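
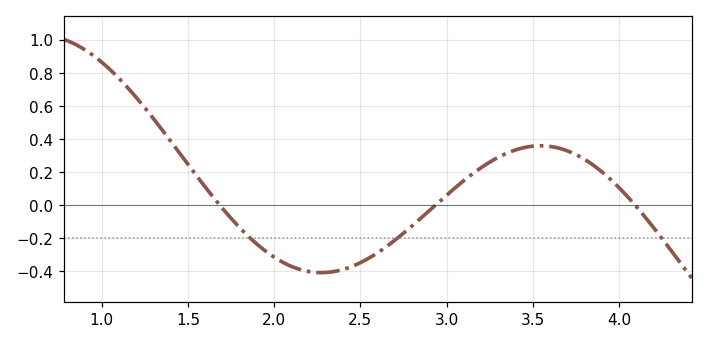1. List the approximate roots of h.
1.7, 2.95, 4.1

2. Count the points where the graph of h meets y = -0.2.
3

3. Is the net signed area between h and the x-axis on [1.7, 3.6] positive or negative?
negative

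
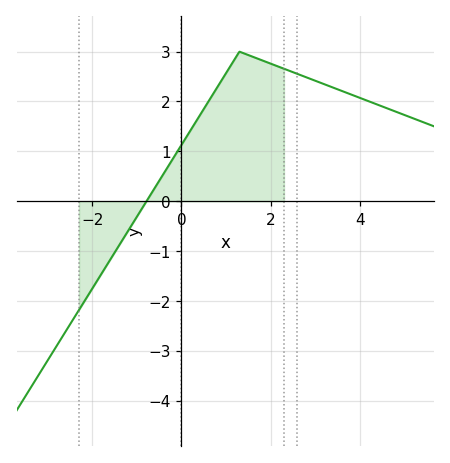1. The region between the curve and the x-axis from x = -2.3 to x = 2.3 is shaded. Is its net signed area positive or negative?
positive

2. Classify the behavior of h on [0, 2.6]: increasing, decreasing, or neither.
neither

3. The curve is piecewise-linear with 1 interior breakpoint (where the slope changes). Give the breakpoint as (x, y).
(1.3, 3)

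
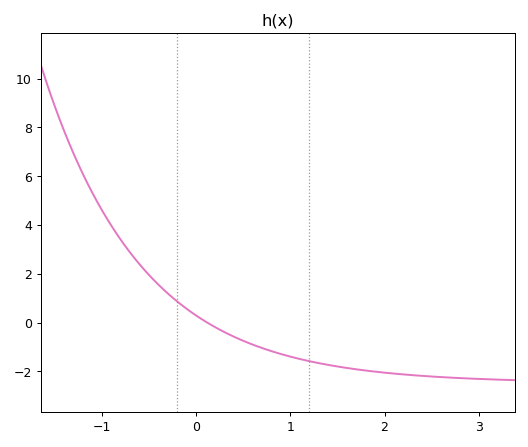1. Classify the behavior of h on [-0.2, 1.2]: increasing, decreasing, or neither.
decreasing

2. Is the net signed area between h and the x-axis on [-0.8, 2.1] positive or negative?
negative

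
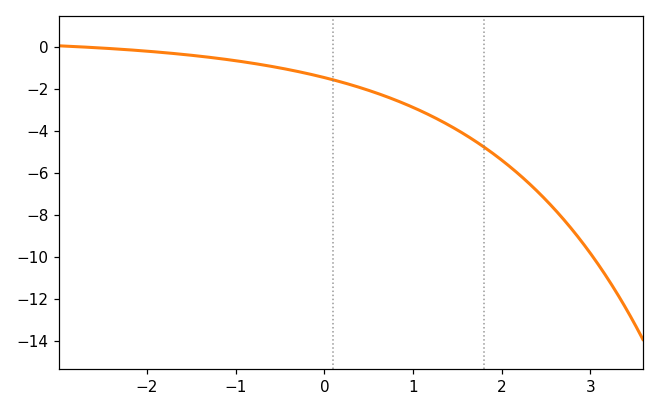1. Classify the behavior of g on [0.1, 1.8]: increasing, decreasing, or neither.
decreasing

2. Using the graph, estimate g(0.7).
-2.4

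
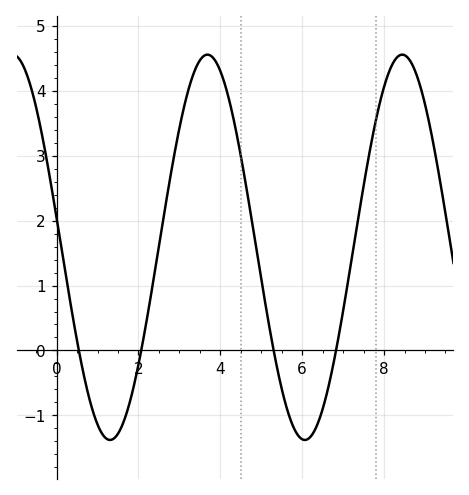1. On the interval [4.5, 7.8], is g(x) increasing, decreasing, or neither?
neither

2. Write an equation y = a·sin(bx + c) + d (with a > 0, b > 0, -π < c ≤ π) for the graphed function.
y = 2.97sin(1.3x + 3) + 1.59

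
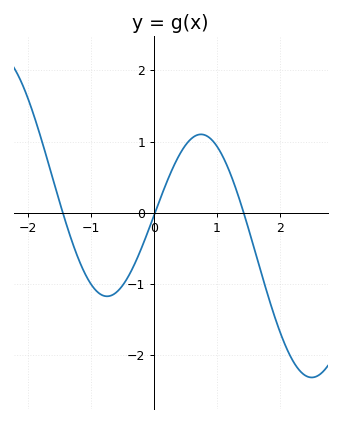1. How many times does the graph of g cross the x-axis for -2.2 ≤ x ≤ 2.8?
3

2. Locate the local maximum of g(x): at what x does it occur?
0.7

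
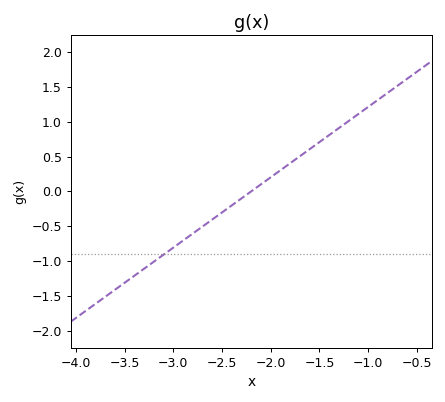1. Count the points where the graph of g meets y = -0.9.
1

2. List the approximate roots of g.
-2.2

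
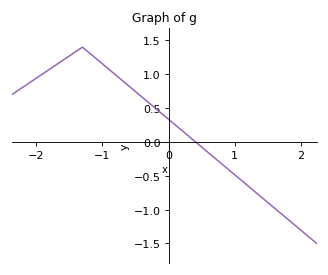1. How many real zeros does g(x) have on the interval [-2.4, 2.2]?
1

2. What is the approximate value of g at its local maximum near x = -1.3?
1.4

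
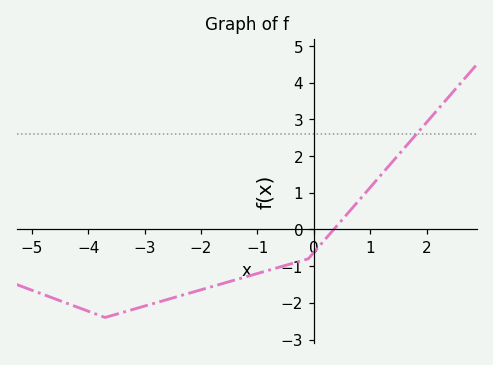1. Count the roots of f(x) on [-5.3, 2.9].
1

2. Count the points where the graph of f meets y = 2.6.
1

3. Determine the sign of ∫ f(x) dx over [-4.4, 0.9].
negative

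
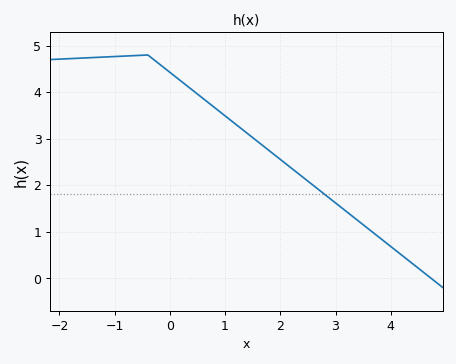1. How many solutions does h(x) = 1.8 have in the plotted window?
1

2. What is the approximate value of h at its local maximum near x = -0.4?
4.8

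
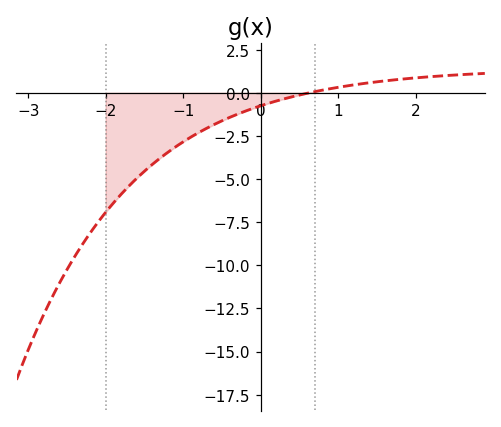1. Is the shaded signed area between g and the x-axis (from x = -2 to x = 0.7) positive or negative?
negative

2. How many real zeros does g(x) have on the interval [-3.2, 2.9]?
1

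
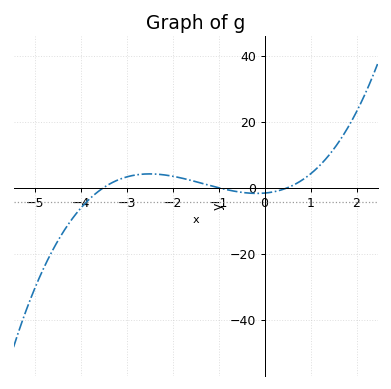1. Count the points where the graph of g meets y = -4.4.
1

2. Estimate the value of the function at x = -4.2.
-10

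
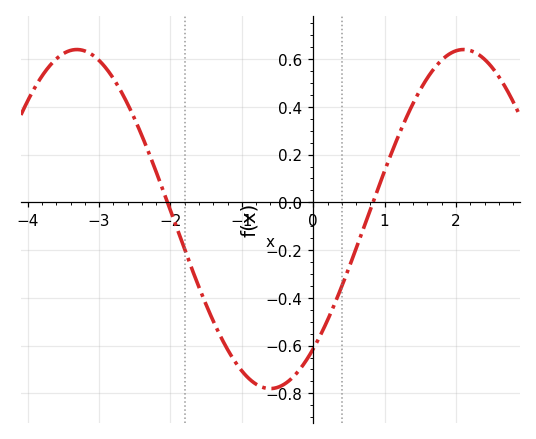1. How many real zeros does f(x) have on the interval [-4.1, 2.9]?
2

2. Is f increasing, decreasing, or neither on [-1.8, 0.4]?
neither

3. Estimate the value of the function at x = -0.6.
-0.78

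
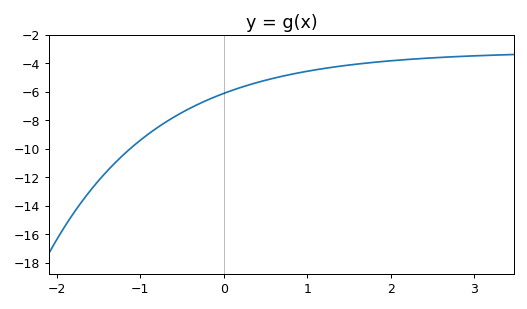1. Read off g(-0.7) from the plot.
-8.2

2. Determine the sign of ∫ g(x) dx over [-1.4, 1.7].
negative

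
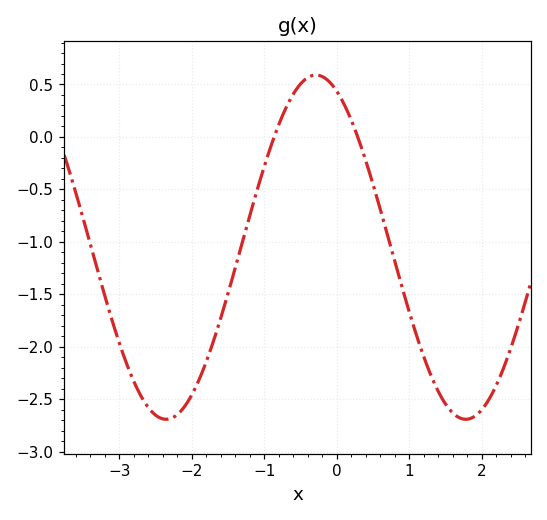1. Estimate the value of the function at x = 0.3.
-0.025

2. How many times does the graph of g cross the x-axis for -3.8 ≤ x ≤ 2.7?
2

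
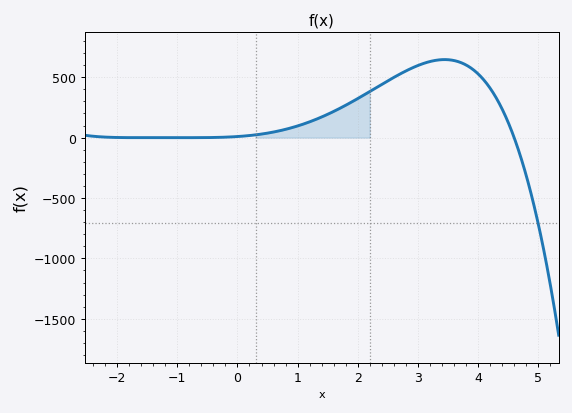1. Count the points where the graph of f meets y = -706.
1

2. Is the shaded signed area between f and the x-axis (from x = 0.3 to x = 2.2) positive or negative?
positive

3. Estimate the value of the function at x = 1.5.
193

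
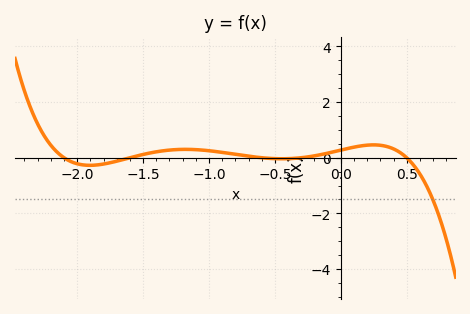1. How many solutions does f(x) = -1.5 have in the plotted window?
1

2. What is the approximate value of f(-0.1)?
0.164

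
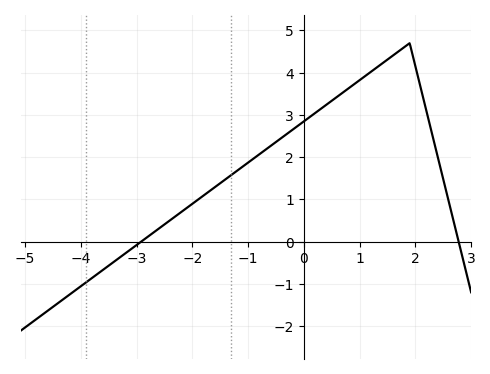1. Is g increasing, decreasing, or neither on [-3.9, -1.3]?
increasing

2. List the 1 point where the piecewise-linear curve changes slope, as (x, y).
(1.9, 4.7)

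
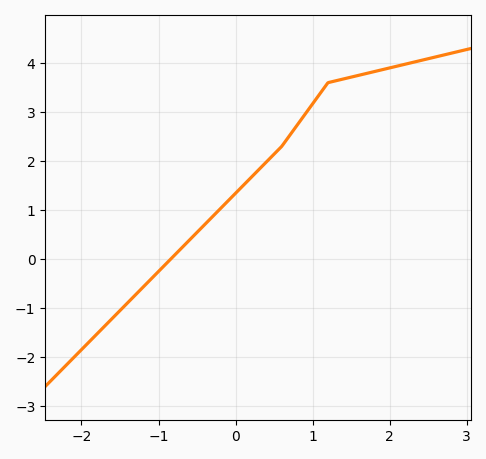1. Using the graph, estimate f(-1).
-0.3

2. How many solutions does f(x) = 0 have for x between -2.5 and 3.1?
1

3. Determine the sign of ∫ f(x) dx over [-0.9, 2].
positive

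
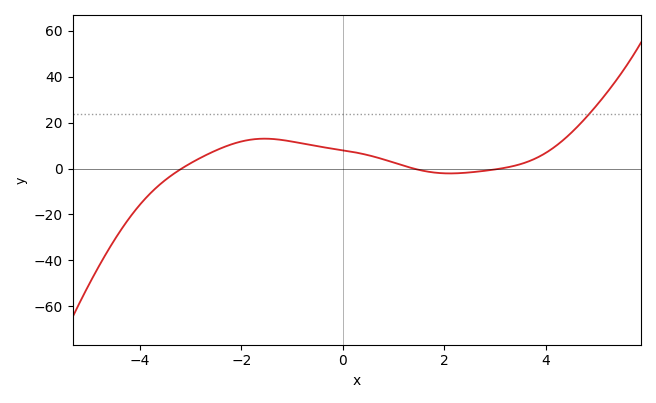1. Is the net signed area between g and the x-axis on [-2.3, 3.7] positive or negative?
positive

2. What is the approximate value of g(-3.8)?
-10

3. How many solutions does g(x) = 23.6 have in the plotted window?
1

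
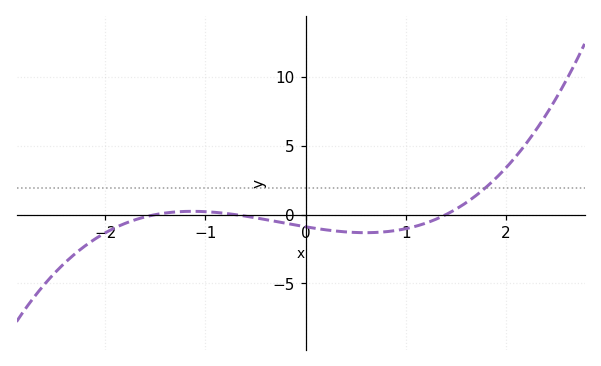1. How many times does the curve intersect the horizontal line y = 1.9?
1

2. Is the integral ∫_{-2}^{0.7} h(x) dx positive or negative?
negative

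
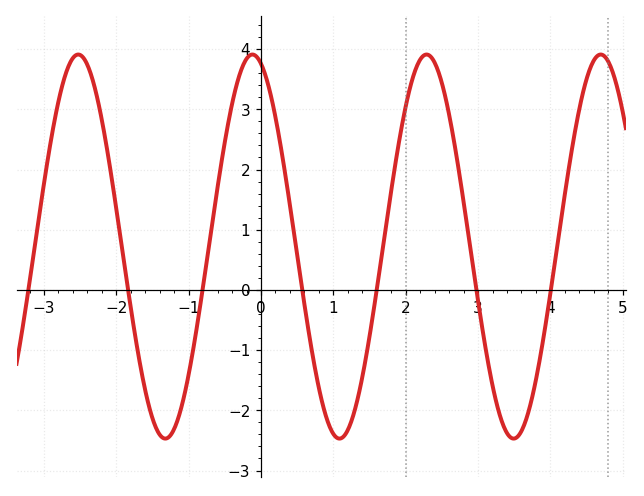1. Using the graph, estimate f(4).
-0.1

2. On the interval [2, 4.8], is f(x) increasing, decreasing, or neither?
neither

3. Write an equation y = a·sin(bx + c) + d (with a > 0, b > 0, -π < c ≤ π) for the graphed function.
y = 3.19sin(2.6x + 1.9) + 0.72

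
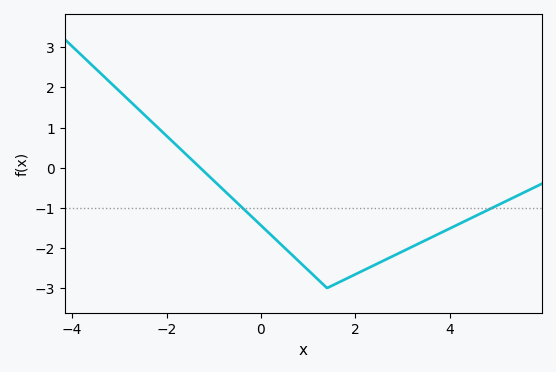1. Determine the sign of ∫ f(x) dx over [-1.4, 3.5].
negative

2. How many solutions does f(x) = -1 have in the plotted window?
2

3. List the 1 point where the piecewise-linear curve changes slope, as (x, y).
(1.4, -3)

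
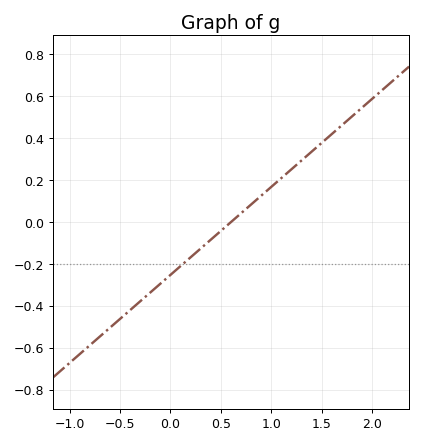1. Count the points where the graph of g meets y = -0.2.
1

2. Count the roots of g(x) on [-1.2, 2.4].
1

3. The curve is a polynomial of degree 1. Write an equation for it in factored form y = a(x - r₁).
y = 0.42(x - 0.6)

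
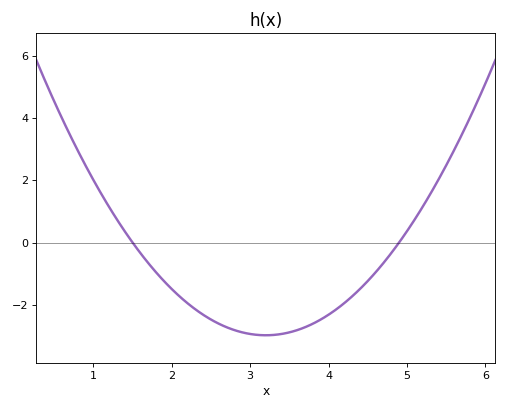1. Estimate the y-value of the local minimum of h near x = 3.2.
-2.98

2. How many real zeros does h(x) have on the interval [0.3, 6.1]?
2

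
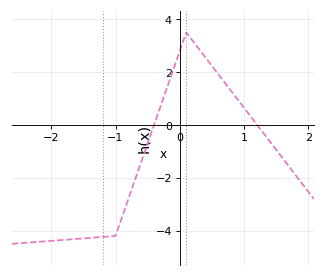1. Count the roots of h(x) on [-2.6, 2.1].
2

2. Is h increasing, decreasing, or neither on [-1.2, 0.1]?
increasing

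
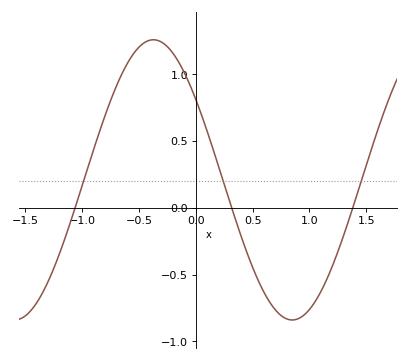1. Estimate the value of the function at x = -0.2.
1.16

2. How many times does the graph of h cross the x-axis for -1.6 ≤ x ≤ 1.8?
3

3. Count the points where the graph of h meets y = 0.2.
3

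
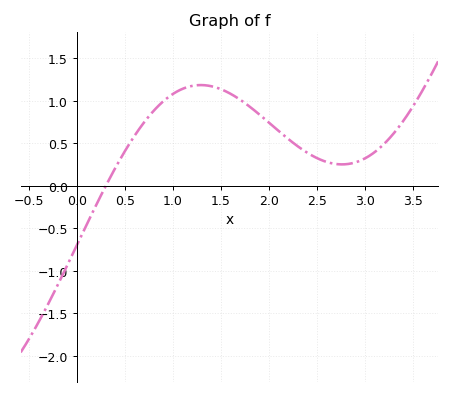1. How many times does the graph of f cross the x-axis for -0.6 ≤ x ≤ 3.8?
1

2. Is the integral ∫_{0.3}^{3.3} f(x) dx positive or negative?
positive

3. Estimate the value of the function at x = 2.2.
0.554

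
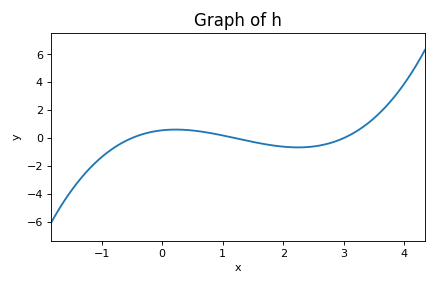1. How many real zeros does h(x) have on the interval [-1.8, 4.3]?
3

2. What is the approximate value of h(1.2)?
0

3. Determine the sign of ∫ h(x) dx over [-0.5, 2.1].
positive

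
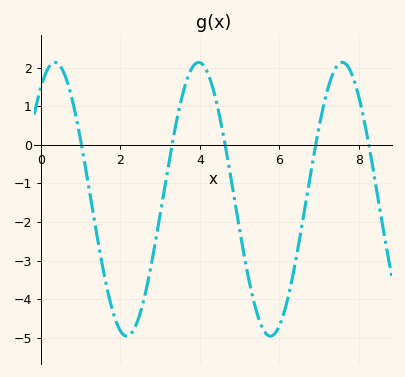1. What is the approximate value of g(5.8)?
-5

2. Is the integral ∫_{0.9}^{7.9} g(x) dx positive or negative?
negative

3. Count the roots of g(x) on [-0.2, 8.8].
5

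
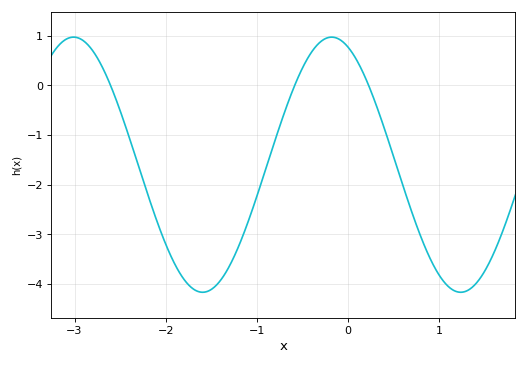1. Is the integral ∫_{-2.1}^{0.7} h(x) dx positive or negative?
negative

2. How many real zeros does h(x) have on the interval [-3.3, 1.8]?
3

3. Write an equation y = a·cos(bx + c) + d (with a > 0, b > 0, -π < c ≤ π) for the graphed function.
y = 2.57cos(2.22x + 0.4) - 1.6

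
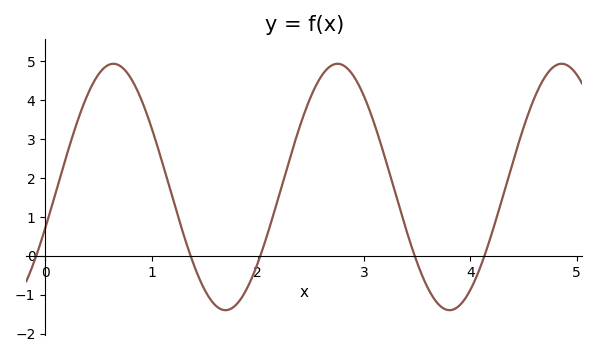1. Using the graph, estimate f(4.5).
3.3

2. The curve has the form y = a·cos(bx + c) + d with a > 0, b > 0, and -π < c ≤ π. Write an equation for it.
y = 3.17cos(2.98x - 1.91) + 1.77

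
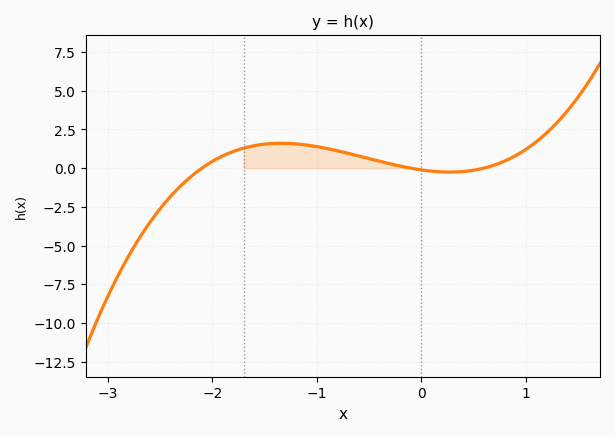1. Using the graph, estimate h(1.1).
1.5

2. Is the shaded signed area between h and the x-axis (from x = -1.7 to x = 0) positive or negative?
positive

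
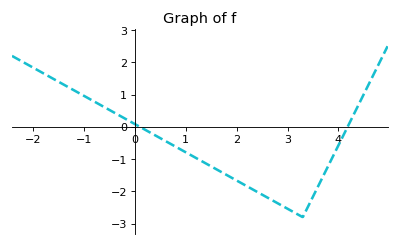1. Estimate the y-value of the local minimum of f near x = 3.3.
-2.8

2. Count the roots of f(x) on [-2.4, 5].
2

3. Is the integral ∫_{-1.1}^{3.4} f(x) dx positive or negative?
negative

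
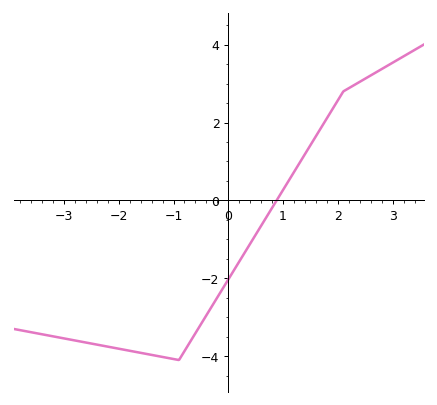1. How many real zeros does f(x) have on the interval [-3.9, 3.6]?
1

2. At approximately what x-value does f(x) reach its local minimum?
-0.9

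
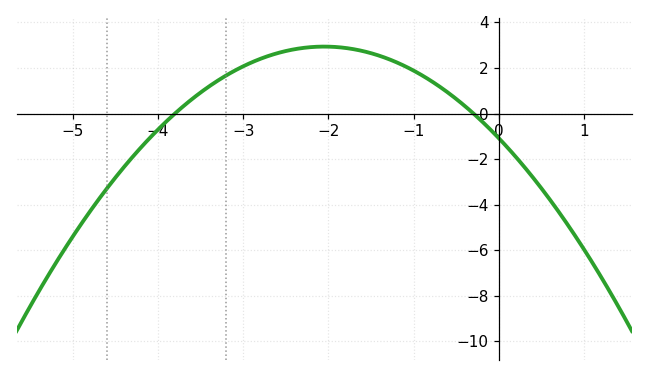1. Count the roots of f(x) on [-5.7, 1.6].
2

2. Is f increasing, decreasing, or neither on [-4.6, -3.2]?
increasing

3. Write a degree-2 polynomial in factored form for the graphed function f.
y = -0.96(x + 3.8)(x + 0.3)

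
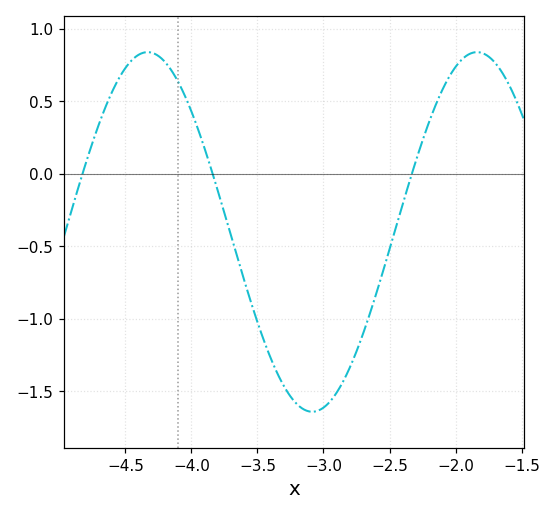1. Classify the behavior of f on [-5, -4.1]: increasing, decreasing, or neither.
neither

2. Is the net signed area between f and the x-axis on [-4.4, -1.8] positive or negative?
negative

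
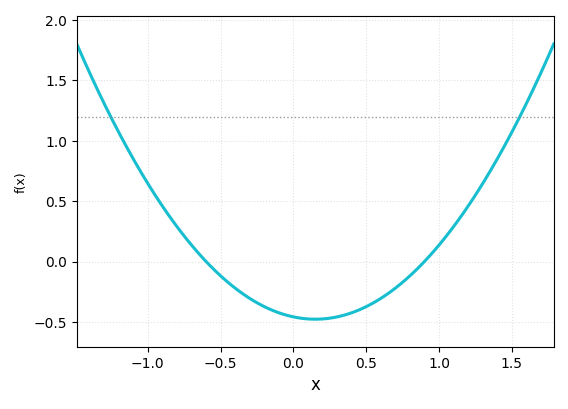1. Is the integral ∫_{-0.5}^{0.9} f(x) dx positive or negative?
negative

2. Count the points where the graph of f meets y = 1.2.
2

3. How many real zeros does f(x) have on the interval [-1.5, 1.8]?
2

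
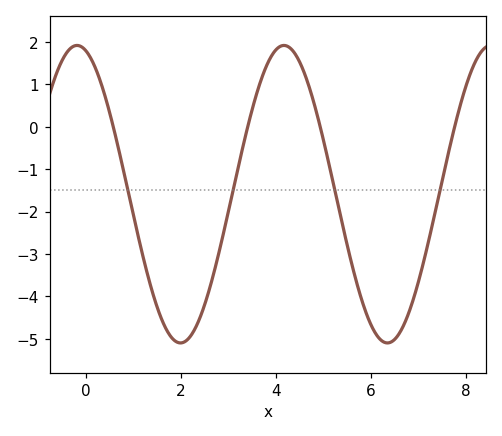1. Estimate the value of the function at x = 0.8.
-1.1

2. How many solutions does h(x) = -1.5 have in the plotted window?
4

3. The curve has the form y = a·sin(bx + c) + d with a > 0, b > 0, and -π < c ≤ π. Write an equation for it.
y = 3.51sin(1.4x + 1.9) - 1.59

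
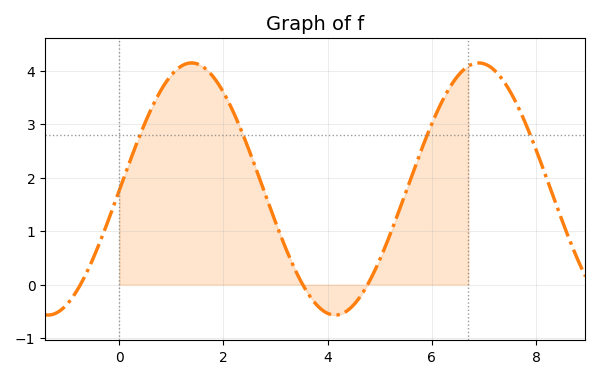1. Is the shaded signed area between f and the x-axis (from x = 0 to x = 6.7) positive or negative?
positive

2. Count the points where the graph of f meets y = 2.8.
4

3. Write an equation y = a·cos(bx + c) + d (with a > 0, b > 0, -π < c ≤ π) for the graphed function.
y = 2.36cos(1.1x - 1.6) + 1.79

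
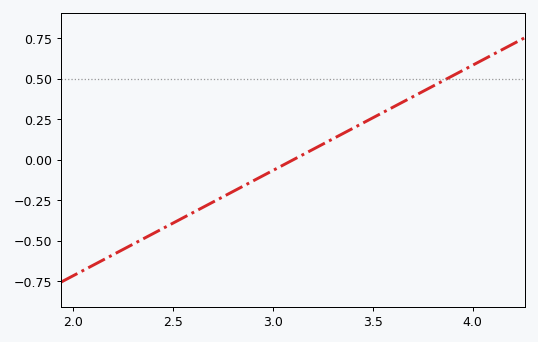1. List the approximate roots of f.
3.1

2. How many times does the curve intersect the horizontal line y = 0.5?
1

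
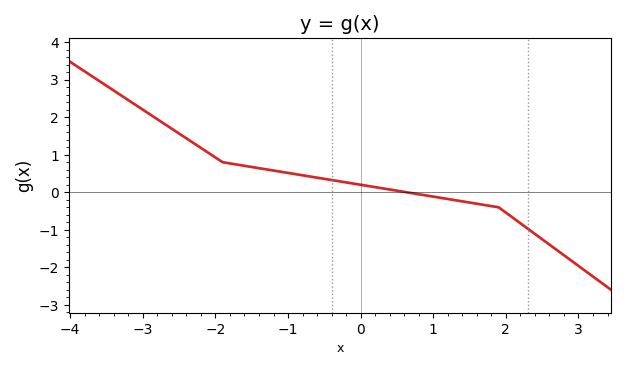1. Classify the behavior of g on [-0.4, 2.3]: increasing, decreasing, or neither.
decreasing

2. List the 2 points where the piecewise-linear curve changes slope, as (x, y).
(-1.9, 0.8); (1.9, -0.4)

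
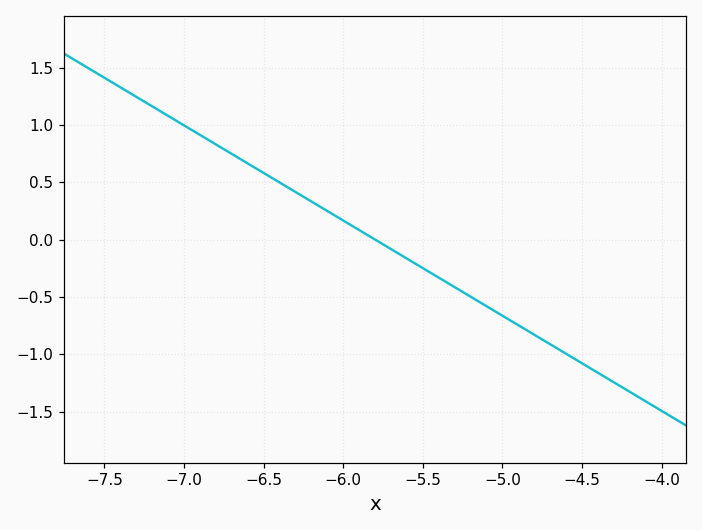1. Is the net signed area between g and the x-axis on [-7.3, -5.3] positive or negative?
positive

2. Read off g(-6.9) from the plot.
0.9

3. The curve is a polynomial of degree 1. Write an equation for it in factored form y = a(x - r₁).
y = -0.83(x + 5.8)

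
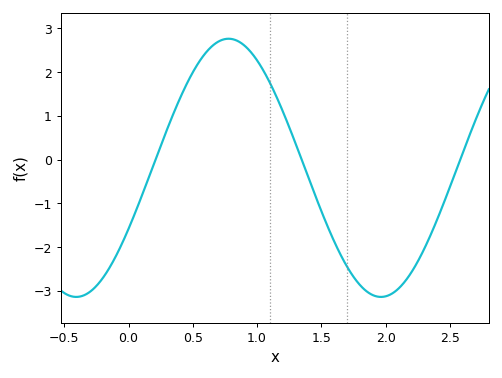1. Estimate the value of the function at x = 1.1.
1.75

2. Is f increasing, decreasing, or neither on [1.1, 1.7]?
decreasing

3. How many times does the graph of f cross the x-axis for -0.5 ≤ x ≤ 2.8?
3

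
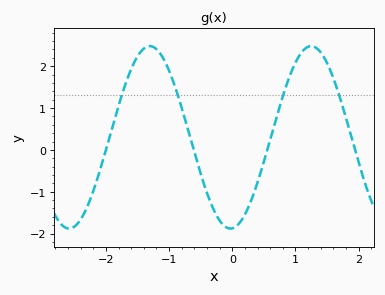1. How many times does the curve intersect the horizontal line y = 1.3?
4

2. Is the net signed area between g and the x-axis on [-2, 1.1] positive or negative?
positive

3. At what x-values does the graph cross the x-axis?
-2, -0.611, 0.554, 1.94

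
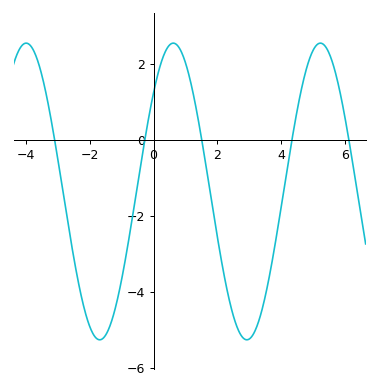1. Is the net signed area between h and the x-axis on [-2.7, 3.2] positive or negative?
negative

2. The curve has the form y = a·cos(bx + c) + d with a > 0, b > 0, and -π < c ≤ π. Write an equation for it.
y = 3.91cos(1.4x - 0.84) - 1.36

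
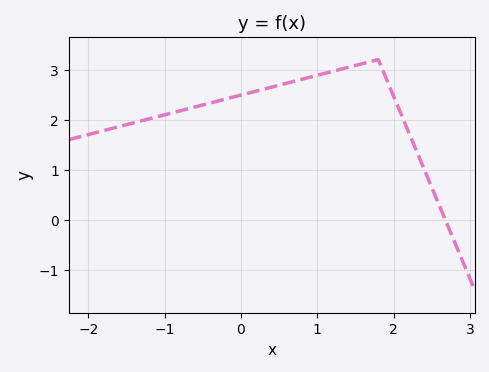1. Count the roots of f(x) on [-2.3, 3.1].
1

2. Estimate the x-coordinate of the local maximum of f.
1.8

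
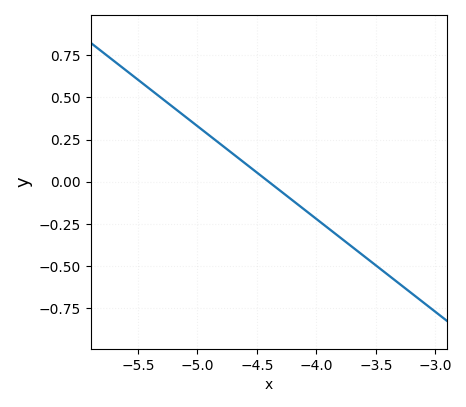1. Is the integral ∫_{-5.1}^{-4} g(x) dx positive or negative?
positive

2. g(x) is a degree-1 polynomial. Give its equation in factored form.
y = -0.55(x + 4.4)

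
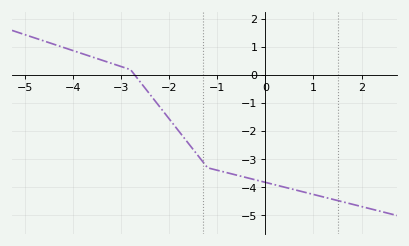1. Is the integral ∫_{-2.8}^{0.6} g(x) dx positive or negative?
negative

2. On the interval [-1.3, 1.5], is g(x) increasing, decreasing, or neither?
decreasing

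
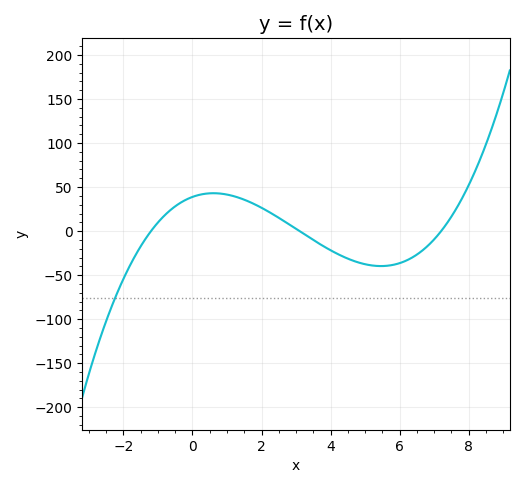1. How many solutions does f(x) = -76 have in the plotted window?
1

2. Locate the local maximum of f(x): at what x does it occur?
0.6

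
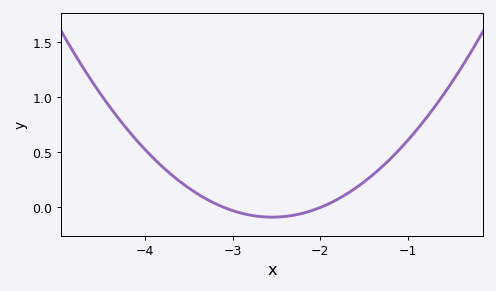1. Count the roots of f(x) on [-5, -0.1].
2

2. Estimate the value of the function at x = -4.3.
0.8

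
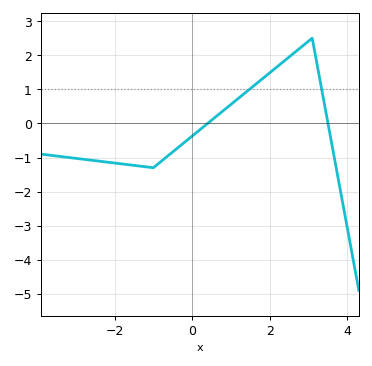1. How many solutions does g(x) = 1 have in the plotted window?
2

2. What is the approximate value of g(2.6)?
2.04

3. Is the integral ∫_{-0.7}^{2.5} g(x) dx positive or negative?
positive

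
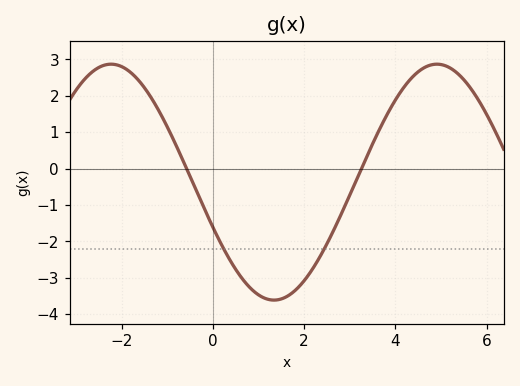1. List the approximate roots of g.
-0.575, 3.26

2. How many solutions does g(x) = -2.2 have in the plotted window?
2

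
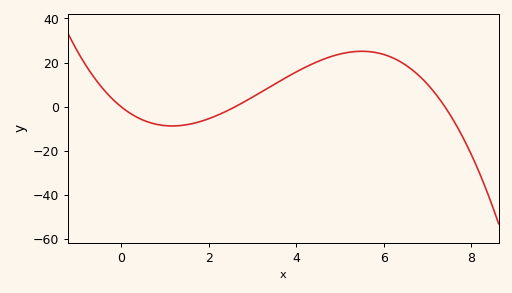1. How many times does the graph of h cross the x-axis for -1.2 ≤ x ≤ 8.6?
3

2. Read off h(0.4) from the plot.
-6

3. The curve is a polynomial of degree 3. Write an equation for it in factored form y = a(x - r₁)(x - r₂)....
y = -0.83(x - 0)(x - 2.6)(x - 7.4)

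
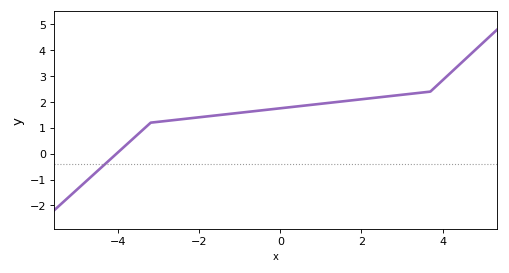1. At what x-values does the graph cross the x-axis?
-4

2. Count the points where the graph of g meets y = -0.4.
1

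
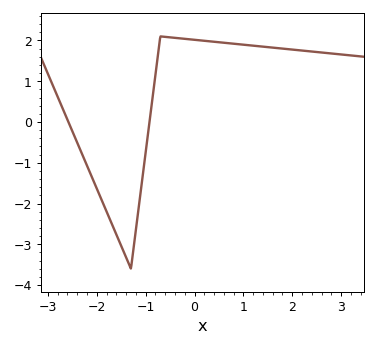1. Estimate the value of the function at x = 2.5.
1.72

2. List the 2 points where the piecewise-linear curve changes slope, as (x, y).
(-1.3, -3.6); (-0.7, 2.1)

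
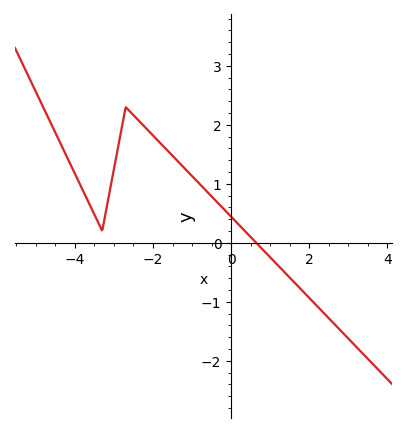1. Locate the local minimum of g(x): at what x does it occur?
-3.3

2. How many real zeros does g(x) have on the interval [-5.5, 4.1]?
1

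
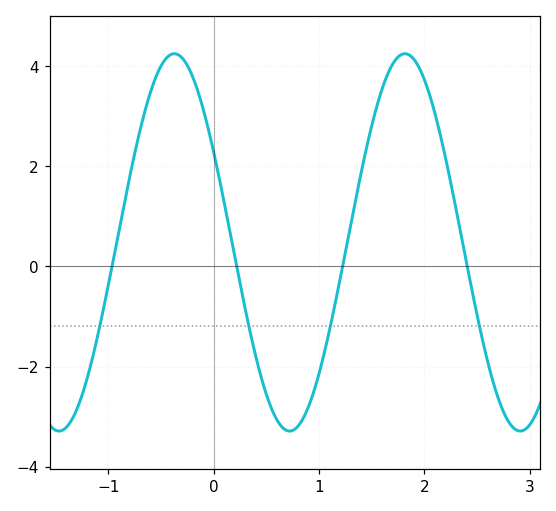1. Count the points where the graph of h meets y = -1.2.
4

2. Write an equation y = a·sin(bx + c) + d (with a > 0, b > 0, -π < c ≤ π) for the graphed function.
y = 3.77sin(2.9x + 2.6) + 0.48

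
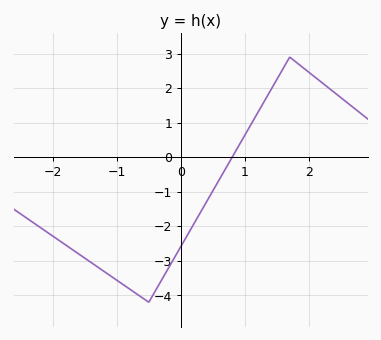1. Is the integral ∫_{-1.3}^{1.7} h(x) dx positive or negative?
negative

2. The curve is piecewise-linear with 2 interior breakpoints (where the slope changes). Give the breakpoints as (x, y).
(-0.5, -4.2); (1.7, 2.9)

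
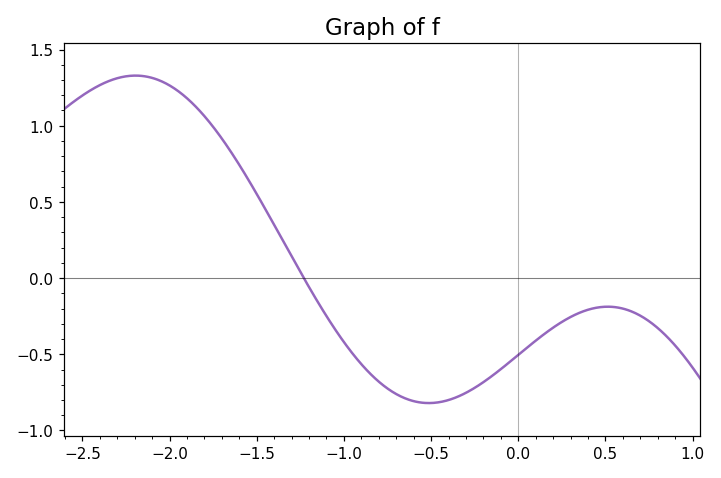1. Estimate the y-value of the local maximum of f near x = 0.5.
-0.2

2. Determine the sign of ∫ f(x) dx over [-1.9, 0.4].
negative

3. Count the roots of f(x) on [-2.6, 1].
1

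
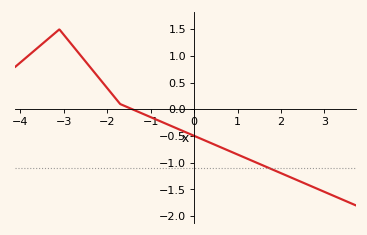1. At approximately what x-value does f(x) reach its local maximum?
-3.2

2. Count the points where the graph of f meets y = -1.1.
1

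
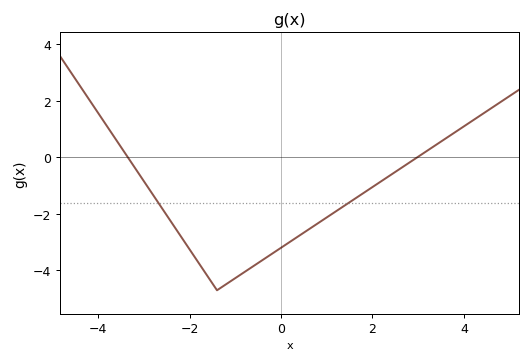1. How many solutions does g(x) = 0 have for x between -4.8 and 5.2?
2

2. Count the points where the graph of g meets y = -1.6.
2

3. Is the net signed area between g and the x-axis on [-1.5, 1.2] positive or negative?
negative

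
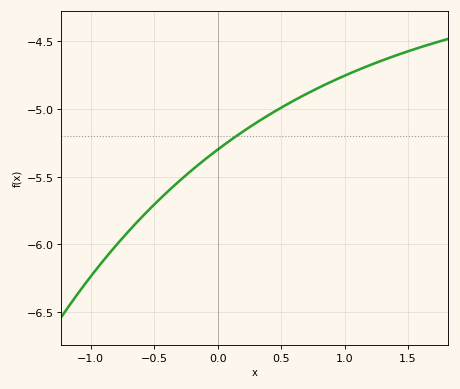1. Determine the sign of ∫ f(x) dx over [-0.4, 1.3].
negative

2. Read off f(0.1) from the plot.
-5.25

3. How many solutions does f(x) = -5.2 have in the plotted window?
1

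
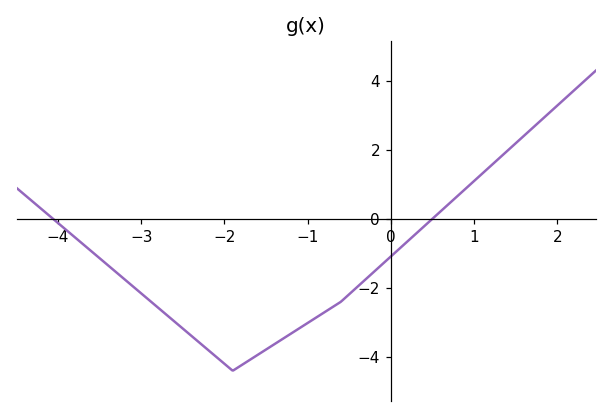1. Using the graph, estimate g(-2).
-4.2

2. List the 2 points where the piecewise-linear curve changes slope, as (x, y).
(-1.9, -4.4); (-0.6, -2.4)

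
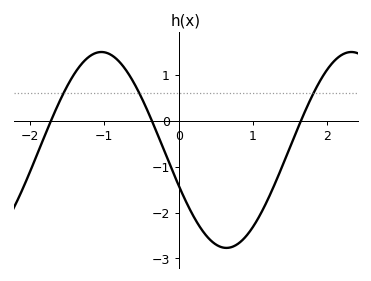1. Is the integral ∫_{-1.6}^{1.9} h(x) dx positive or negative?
negative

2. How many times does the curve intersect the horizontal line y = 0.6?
3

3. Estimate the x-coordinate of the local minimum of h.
0.641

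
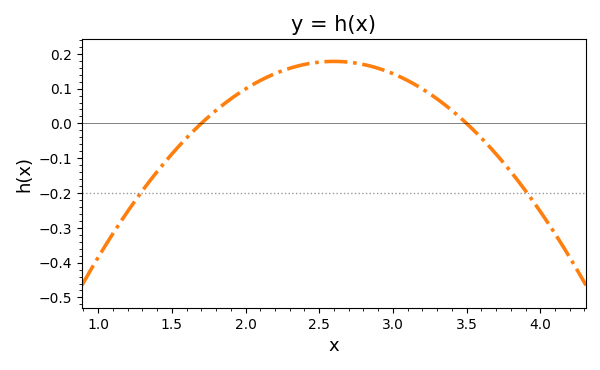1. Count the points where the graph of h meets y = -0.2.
2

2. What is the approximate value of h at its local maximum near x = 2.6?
0.18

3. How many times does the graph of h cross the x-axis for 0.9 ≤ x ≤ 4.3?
2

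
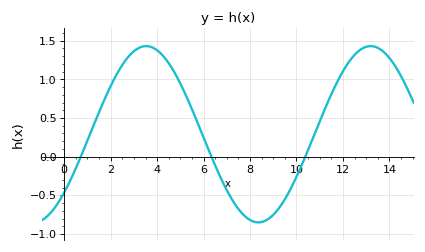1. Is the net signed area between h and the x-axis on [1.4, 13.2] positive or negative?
positive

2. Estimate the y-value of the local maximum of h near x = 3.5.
1.45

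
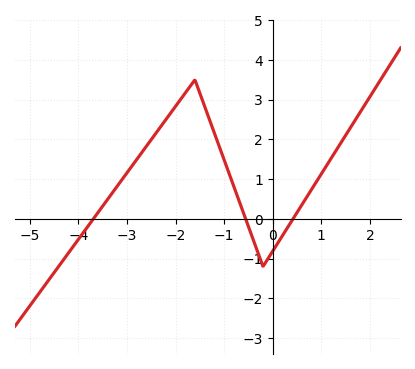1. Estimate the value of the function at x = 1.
1.13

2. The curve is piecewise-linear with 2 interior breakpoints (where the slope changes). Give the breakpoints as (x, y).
(-1.6, 3.5); (-0.2, -1.2)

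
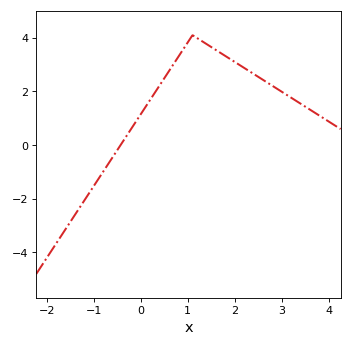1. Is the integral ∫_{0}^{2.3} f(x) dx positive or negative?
positive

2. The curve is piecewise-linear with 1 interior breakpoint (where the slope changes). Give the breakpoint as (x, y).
(1.1, 4.1)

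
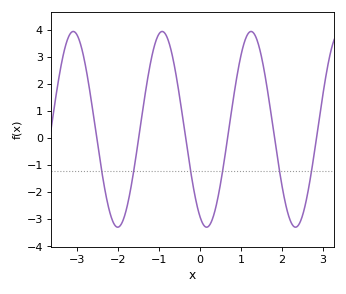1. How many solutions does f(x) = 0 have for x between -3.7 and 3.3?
6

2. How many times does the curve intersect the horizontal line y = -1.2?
6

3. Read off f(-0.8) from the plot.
3.7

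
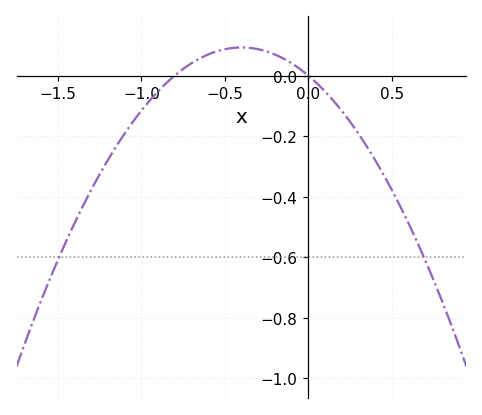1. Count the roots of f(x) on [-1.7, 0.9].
2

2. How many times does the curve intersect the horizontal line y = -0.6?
2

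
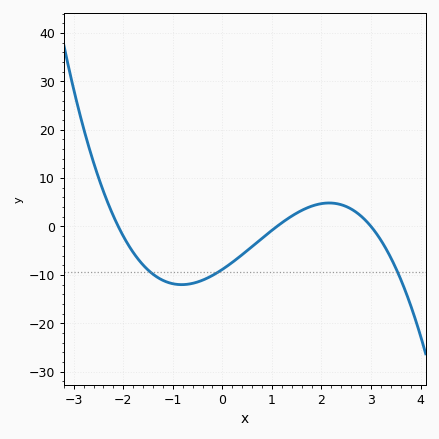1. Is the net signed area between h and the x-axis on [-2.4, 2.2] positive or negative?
negative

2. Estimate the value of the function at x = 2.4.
4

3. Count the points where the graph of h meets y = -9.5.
3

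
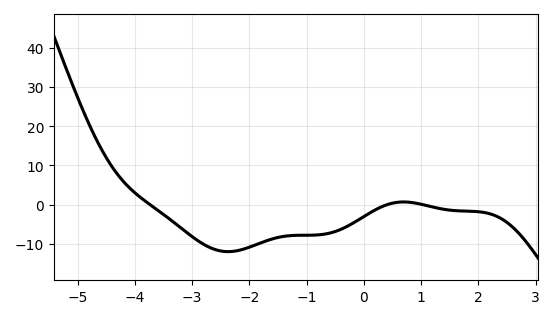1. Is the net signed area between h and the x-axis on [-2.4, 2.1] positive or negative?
negative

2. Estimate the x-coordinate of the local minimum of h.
-2.37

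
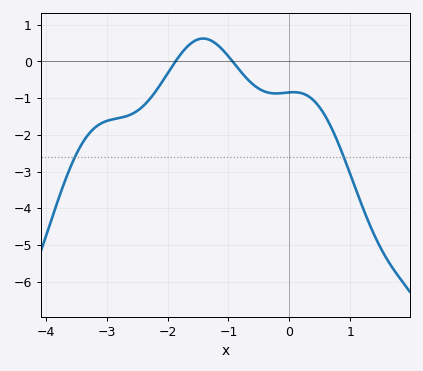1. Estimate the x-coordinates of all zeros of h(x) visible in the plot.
-1.87, -0.932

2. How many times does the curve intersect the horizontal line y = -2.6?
2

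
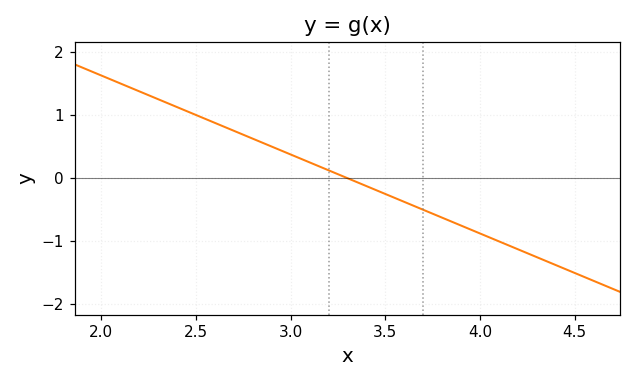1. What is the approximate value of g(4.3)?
-1.25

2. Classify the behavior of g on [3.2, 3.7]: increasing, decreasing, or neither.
decreasing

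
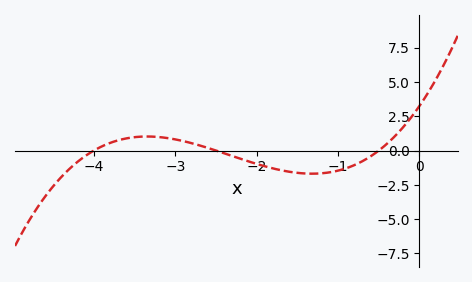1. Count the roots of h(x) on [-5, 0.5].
3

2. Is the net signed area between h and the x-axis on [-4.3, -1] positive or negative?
negative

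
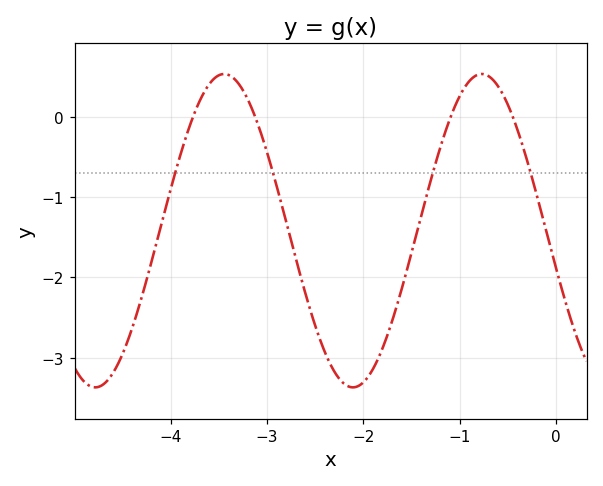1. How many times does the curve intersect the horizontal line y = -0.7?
4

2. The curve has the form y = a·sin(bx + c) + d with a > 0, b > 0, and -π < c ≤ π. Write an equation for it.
y = 1.95sin(2.4x - 2.9) - 1.42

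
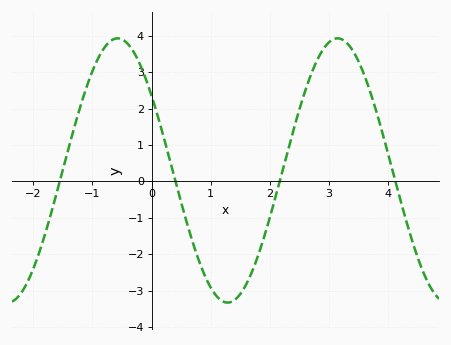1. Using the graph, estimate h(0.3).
0.6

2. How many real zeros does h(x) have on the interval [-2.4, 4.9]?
4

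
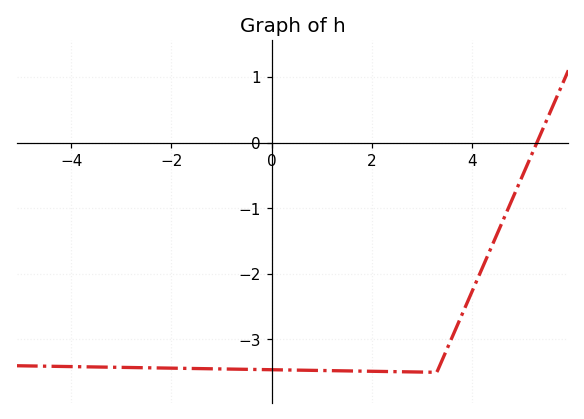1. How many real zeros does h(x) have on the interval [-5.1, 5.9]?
1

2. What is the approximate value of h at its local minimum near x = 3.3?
-3.5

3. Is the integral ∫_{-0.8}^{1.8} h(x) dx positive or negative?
negative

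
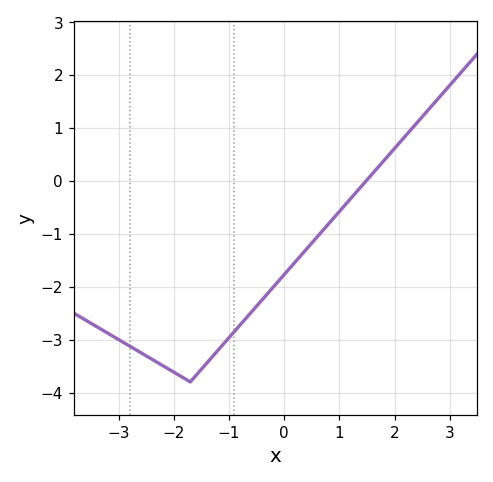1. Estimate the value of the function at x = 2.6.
1.3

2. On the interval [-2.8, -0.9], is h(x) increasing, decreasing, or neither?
neither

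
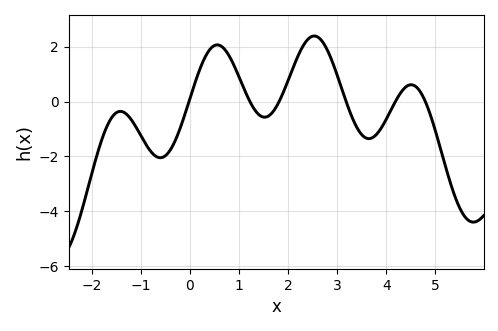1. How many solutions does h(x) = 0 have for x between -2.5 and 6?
6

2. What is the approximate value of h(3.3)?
-0.551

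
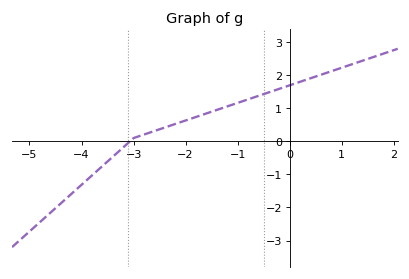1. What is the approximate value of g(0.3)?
1.85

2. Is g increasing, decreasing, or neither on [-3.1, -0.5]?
increasing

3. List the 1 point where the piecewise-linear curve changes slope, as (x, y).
(-3, 0.1)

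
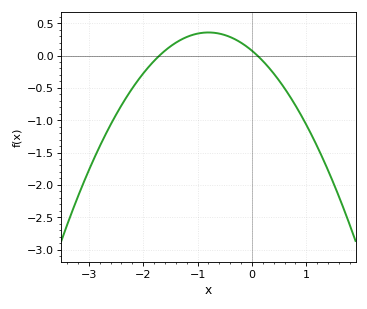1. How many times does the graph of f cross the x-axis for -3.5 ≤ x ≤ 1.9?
2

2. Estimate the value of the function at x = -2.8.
-1.4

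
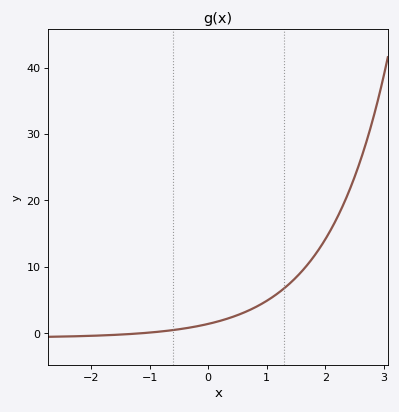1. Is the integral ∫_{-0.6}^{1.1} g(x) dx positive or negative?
positive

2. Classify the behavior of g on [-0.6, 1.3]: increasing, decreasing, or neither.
increasing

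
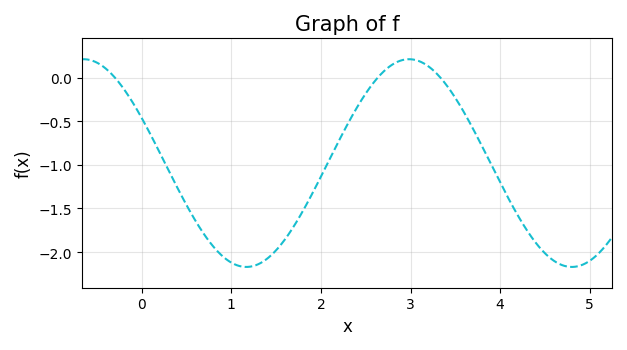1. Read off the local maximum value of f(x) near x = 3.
0.21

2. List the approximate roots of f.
-0.3, 2.63, 3.33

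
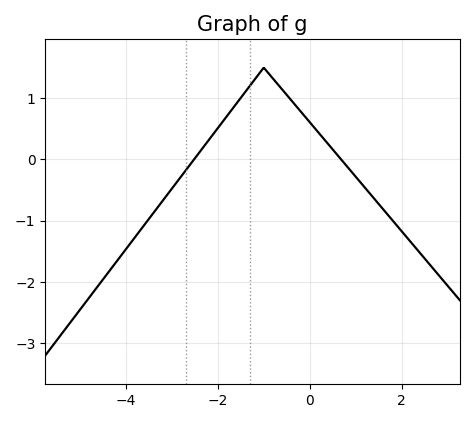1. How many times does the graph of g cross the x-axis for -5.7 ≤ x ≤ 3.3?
2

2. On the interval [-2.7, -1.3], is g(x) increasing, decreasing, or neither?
increasing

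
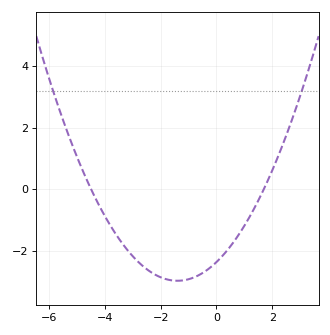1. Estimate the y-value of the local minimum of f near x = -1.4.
-2.98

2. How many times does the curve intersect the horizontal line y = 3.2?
2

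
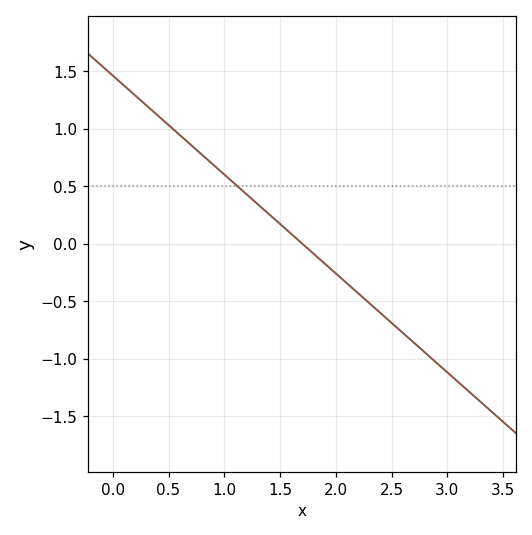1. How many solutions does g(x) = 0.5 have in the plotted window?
1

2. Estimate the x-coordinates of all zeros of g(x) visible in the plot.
1.7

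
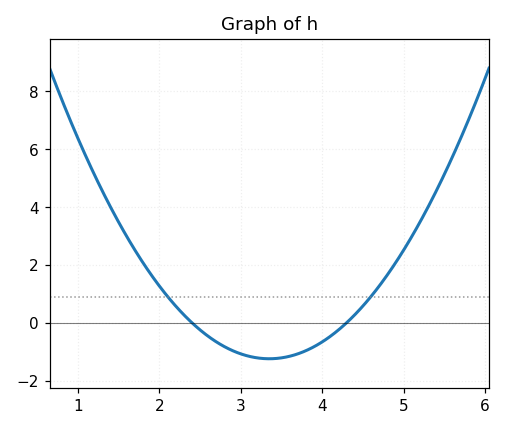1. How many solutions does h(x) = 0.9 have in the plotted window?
2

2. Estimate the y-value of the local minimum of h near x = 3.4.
-1.2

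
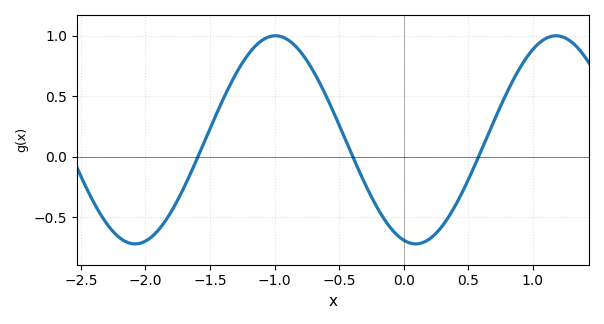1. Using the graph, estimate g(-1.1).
0.96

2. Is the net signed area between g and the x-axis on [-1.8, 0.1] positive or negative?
positive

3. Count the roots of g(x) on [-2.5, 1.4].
3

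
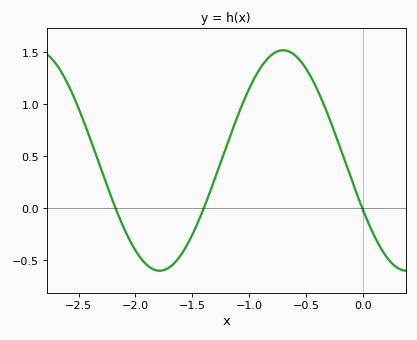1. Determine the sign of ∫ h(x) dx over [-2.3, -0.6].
positive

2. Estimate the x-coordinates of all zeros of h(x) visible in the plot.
-2.15, -1.4, 0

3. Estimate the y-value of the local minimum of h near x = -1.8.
-0.6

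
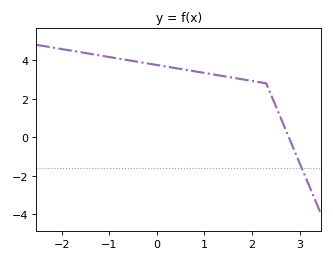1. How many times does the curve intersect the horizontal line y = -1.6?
1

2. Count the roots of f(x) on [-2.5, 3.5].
1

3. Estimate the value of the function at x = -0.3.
3.87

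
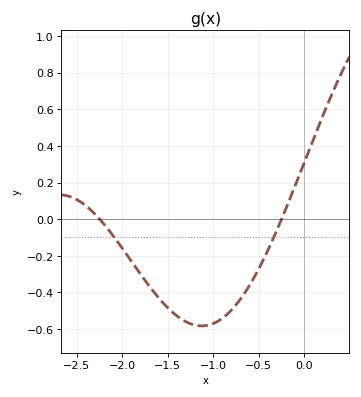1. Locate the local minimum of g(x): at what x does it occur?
-1.13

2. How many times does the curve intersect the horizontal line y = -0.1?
2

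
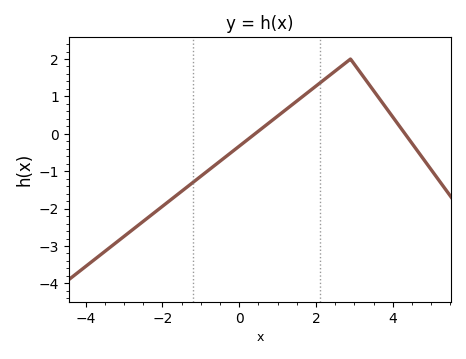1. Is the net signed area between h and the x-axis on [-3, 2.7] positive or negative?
negative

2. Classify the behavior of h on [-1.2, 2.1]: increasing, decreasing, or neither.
increasing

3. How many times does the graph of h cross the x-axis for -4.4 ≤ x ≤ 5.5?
2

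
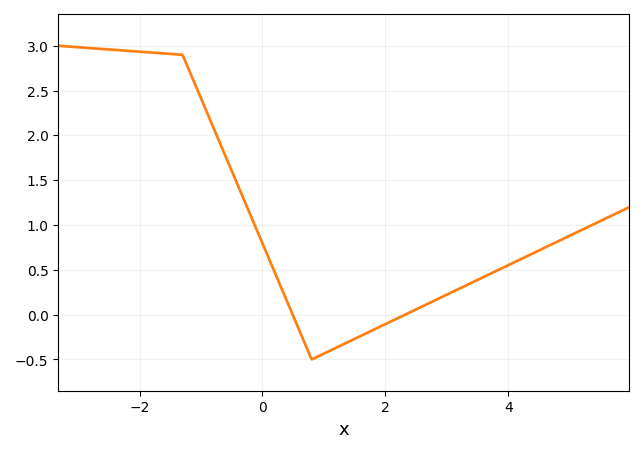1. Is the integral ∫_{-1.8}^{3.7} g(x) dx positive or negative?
positive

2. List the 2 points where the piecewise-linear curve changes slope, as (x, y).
(-1.3, 2.9); (0.8, -0.5)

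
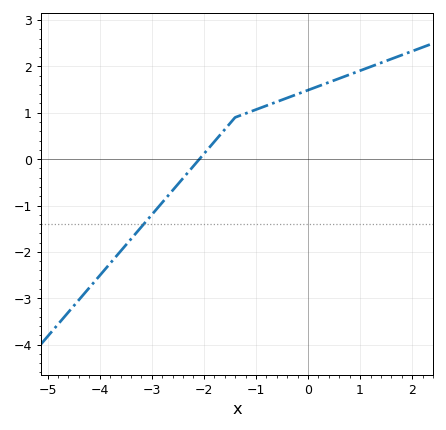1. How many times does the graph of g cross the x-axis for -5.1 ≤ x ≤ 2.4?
1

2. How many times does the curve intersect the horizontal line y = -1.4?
1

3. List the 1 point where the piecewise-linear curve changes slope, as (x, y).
(-1.4, 0.9)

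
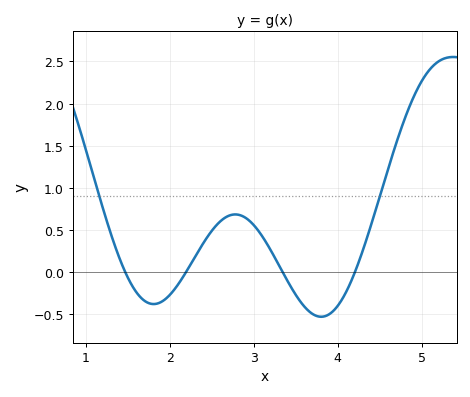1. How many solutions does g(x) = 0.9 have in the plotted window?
2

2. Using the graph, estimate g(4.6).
1.2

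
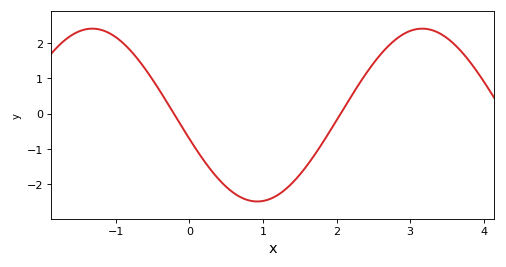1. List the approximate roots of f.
-0.212, 2.06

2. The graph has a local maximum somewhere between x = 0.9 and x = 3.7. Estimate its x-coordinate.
3.17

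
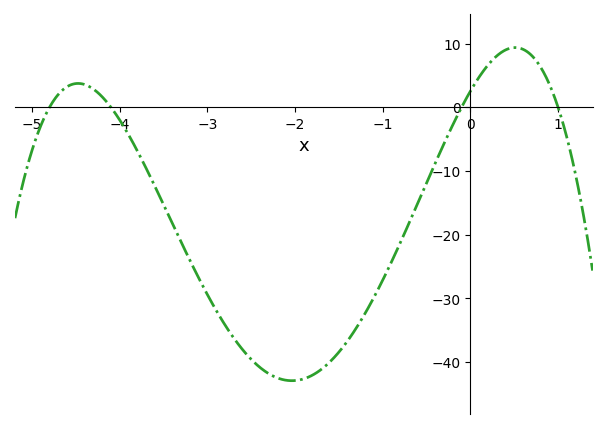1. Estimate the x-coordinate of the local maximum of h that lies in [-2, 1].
0.511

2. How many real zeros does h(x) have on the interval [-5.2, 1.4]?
4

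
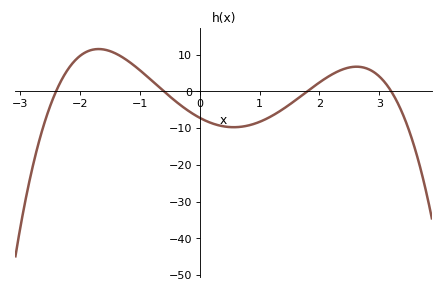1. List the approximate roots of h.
-2.4, -0.6, 1.8, 3.2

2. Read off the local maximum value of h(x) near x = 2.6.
7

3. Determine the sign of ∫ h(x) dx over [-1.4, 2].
negative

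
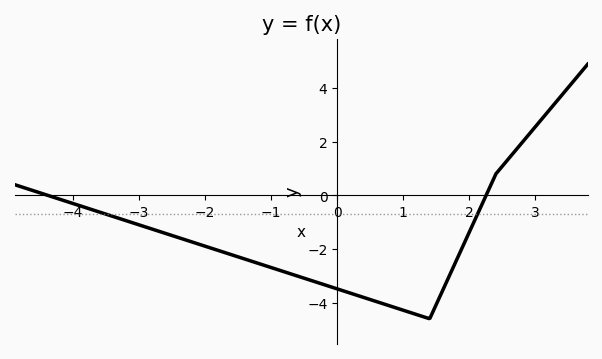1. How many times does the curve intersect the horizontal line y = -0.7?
2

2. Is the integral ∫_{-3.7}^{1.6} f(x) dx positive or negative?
negative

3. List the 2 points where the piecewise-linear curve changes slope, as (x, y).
(1.4, -4.6); (2.4, 0.8)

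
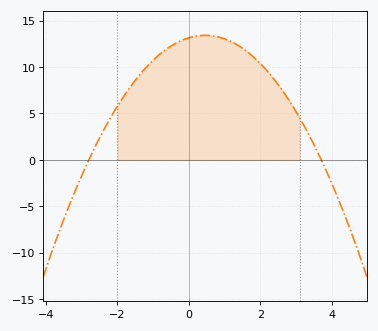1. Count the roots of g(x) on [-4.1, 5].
2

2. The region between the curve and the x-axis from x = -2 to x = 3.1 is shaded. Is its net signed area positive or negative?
positive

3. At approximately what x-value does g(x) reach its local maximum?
0.4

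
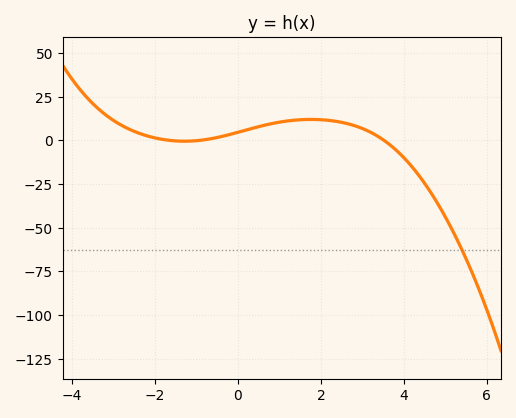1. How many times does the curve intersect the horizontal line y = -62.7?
1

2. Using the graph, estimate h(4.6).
-28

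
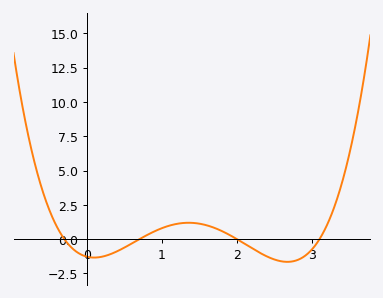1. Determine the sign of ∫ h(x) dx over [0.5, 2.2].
positive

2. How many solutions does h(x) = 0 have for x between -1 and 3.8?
4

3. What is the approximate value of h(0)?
-1.2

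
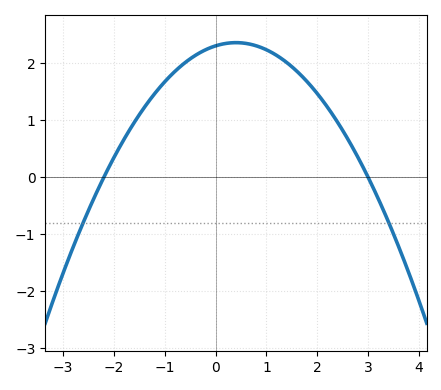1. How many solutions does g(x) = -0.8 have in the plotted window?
2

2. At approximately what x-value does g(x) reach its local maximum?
0.4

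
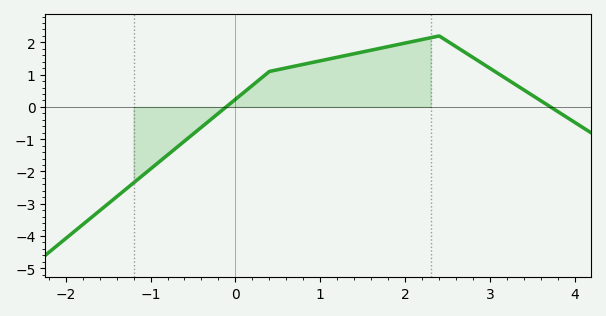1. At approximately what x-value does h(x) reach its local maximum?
2.4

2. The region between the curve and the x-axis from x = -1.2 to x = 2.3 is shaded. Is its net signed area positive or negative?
positive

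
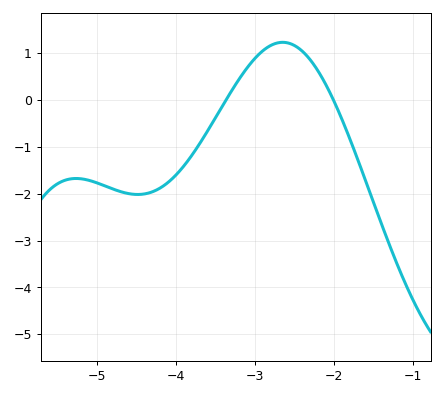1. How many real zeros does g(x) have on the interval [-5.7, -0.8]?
2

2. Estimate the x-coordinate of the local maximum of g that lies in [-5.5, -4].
-5.27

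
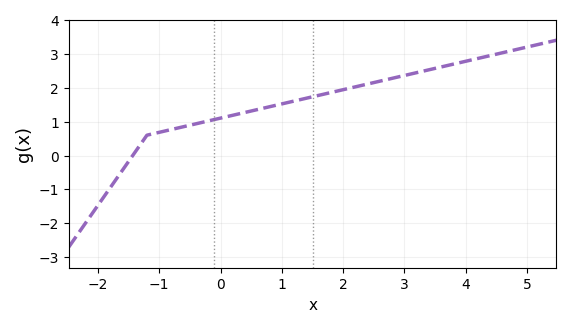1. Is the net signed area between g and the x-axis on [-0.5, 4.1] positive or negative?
positive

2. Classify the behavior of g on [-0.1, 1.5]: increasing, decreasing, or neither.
increasing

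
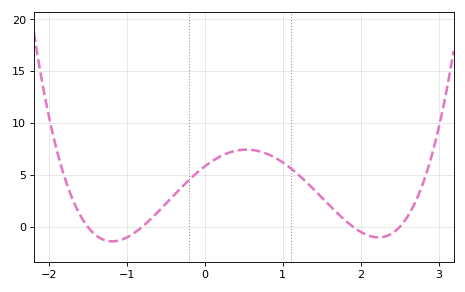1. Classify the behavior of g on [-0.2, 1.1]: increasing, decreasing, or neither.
neither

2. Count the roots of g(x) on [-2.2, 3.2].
4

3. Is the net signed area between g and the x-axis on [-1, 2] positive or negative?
positive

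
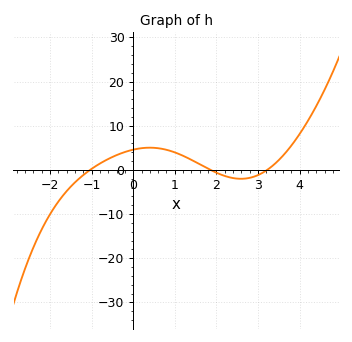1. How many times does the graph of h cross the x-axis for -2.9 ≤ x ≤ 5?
3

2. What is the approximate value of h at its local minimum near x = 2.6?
-2.01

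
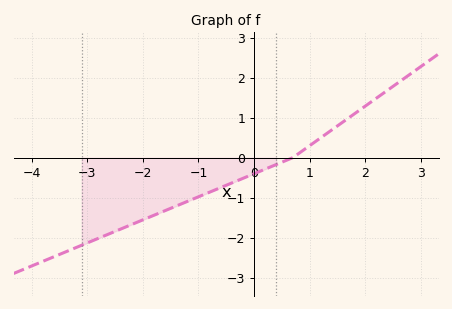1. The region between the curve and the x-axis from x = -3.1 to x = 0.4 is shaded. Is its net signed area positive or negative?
negative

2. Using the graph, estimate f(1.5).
0.792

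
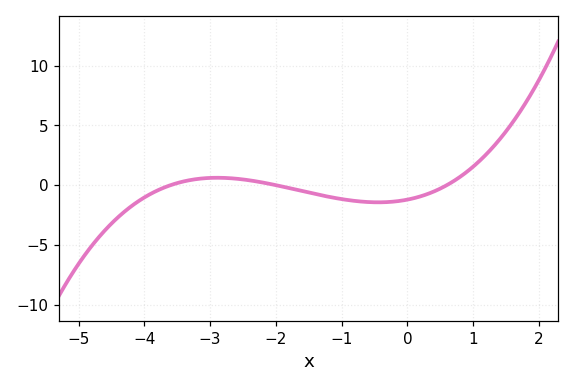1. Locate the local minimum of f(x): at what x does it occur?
-0.4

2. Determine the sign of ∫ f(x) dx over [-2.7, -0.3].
negative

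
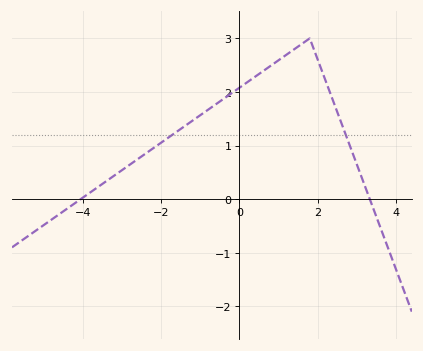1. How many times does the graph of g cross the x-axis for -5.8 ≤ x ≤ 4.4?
2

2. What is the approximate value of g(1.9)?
2.8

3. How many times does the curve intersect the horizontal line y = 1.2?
2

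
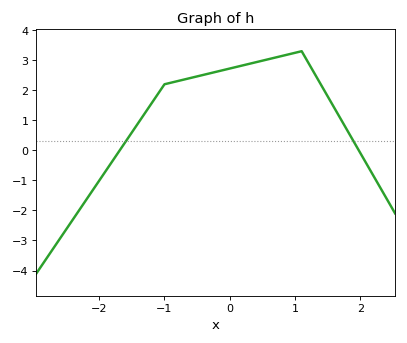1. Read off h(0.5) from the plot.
2.99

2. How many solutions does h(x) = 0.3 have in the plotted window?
2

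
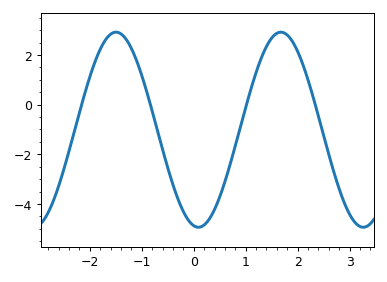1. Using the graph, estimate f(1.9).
2.54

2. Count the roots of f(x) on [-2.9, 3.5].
4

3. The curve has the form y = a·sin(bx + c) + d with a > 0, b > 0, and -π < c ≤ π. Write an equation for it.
y = 3.93sin(1.98x - 1.75) - 1.01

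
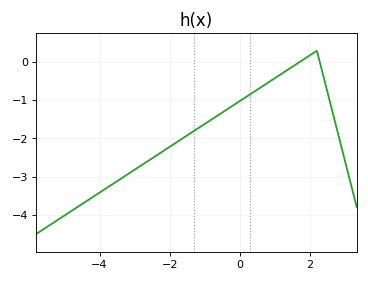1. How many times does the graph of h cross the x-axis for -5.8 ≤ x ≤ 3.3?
2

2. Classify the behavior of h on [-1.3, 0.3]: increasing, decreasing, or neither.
increasing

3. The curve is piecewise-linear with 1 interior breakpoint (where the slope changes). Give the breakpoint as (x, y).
(2.2, 0.3)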